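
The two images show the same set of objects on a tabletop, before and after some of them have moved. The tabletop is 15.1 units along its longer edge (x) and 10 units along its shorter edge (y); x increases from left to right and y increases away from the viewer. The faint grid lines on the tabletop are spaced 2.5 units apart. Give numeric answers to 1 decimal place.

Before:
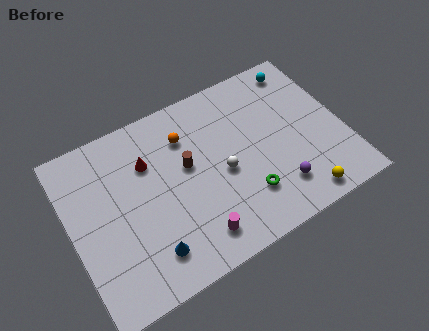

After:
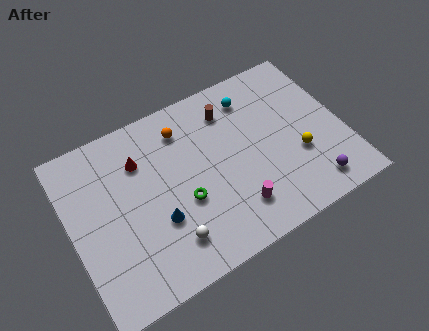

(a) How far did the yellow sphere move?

2.5

From (12.1, 1.1) to (12.4, 3.6), the yellow sphere covered √(0.3² + 2.5²) ≈ 2.5 units.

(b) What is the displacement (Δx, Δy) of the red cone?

(-0.4, 0.3)

The red cone started near (4.5, 7.0) and ended near (4.1, 7.3).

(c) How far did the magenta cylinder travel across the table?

2.4

The magenta cylinder moved from about (6.3, 1.7) to (8.6, 2.2), a distance of √(2.3² + 0.5²) ≈ 2.4.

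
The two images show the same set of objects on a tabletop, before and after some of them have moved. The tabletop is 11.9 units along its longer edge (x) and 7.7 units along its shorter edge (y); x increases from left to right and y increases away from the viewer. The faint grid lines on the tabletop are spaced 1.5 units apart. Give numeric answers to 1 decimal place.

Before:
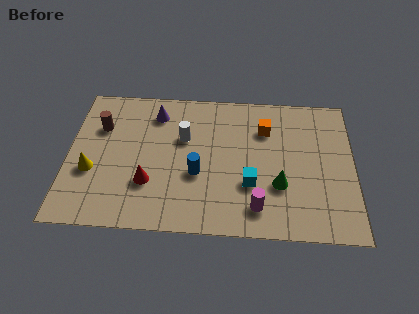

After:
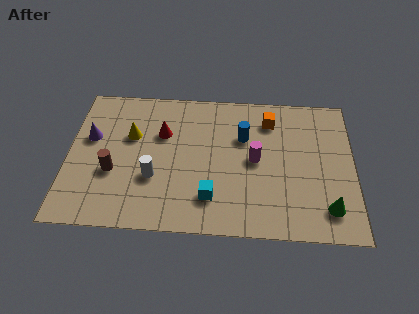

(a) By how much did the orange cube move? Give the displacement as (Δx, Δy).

(0.2, 0.5)

The orange cube was at about (8.2, 5.6) and moved to about (8.4, 6.1).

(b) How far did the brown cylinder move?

2.5

The brown cylinder moved from about (1.3, 5.3) to (1.9, 2.9), a distance of √(0.6² + 2.4²) ≈ 2.5.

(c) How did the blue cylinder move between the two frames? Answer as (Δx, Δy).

(1.9, 2.1)

From the two frames, the blue cylinder sits at roughly (5.4, 3.0) before and (7.3, 5.1) after.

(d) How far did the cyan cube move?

1.8

The cyan cube moved from about (7.6, 2.6) to (6.0, 1.8), a distance of √(1.6² + 0.8²) ≈ 1.8.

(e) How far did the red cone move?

2.7

From (3.4, 2.4) to (3.9, 5.1), the red cone covered √(0.5² + 2.7²) ≈ 2.7 units.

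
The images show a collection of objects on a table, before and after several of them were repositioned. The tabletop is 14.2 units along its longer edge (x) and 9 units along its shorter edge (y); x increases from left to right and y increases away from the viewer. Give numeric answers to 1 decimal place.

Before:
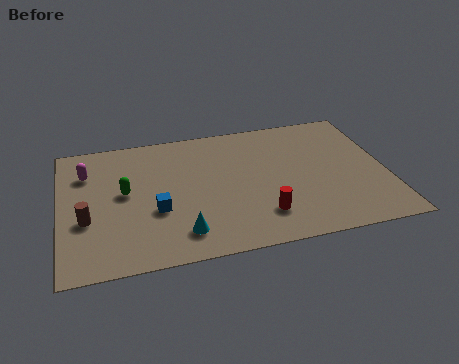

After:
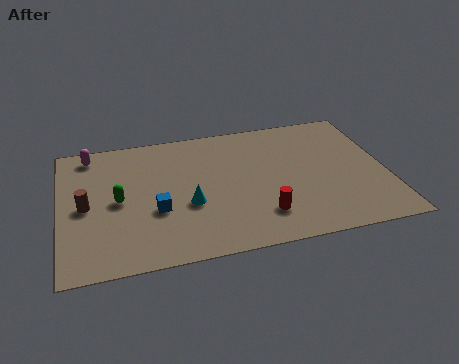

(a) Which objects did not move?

the red cylinder and the blue cube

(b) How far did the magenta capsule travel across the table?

1.3

From (1.2, 6.6) to (1.4, 7.9), the magenta capsule covered √(0.2² + 1.3²) ≈ 1.3 units.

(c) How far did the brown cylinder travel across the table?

0.9

From (1.1, 3.4) to (1.1, 4.3), the brown cylinder covered √(0.0² + 0.9²) ≈ 0.9 units.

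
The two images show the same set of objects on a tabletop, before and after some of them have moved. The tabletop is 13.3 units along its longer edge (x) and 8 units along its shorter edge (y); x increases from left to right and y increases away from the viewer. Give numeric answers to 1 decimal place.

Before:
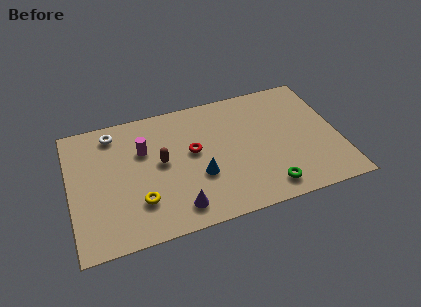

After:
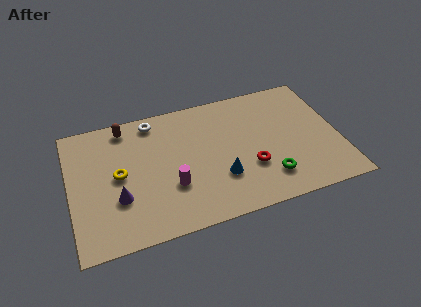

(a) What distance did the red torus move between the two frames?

3.2

The red torus moved from about (6.1, 4.5) to (8.8, 2.7), a distance of √(2.7² + 1.8²) ≈ 3.2.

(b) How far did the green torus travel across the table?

0.6

The green torus moved from about (9.5, 1.2) to (9.6, 1.8), a distance of √(0.1² + 0.6²) ≈ 0.6.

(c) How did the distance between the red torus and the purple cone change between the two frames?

+3.1

Before: roughly 3.4 units apart; after: 6.5. That's 3.1 units further apart.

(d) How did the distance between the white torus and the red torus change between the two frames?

+1.8

The distance was about 4.4 in the first image and 6.2 in the second, so they moved 1.8 units further apart.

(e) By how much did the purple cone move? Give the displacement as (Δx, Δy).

(-2.8, 1.4)

The purple cone was at about (5.1, 1.3) and moved to about (2.3, 2.7).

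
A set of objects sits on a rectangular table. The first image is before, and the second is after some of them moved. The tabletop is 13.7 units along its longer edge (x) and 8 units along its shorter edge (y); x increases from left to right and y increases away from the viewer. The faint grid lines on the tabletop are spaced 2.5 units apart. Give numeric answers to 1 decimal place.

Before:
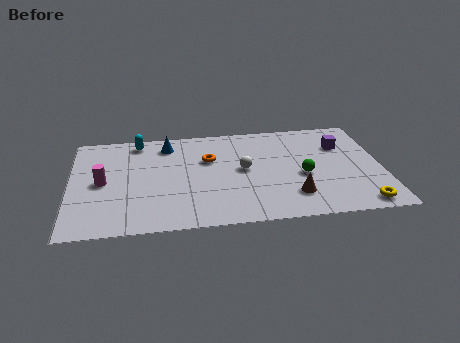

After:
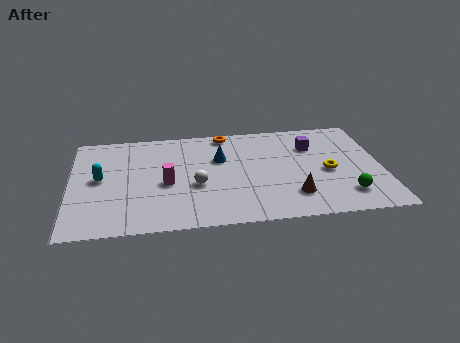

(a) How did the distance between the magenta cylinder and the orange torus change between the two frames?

-0.3

They were about 4.9 units apart before and 4.6 after — 0.3 units closer together.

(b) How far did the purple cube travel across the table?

1.3

The purple cube was near (12.0, 5.6) before and (10.7, 5.7) after, so it travelled √(1.3² + 0.1²) ≈ 1.3 units.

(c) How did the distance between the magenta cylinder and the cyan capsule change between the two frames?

-0.5

The distance was about 3.5 in the first image and 3.0 in the second, so they moved 0.5 units closer together.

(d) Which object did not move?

the brown cone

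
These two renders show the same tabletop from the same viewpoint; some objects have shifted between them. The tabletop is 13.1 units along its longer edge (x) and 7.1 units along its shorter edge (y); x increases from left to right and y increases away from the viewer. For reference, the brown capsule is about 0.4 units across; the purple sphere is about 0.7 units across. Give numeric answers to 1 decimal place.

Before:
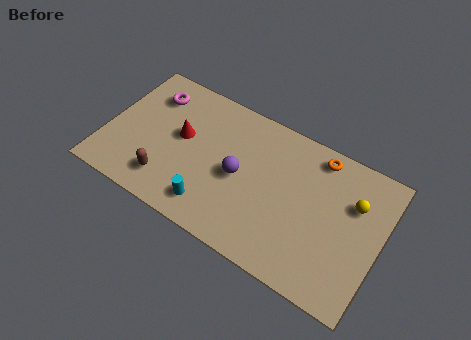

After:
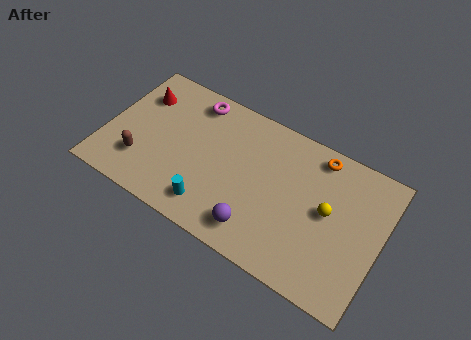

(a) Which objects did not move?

the cyan cylinder and the orange torus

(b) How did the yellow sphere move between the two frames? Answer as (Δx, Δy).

(-1.1, -1.0)

From the two frames, the yellow sphere sits at roughly (11.7, 4.8) before and (10.6, 3.8) after.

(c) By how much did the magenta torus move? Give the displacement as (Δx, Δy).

(2.0, 0.6)

From the two frames, the magenta torus sits at roughly (1.8, 5.5) before and (3.8, 6.1) after.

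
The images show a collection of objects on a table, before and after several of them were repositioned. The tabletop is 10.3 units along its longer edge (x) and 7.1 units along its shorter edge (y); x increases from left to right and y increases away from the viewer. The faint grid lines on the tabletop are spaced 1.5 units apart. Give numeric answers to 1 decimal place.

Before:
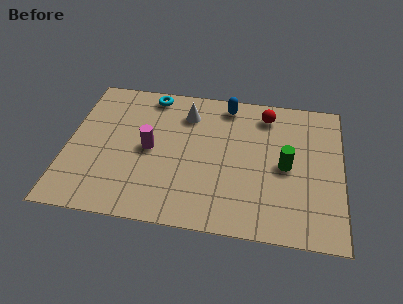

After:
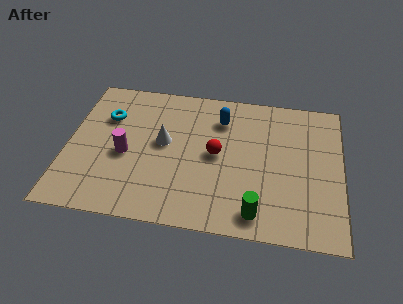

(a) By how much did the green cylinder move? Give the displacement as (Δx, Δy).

(-1.0, -2.4)

The green cylinder was at about (8.2, 3.4) and moved to about (7.2, 1.0).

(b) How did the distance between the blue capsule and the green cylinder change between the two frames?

+1.0

The distance was about 3.6 in the first image and 4.6 in the second, so they moved 1.0 units further apart.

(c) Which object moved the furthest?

the red sphere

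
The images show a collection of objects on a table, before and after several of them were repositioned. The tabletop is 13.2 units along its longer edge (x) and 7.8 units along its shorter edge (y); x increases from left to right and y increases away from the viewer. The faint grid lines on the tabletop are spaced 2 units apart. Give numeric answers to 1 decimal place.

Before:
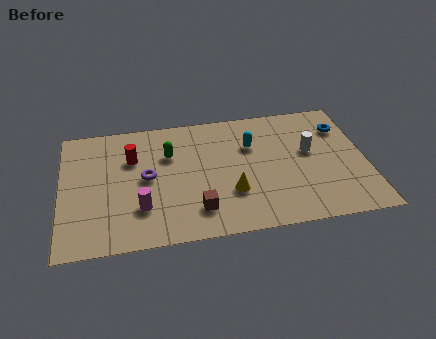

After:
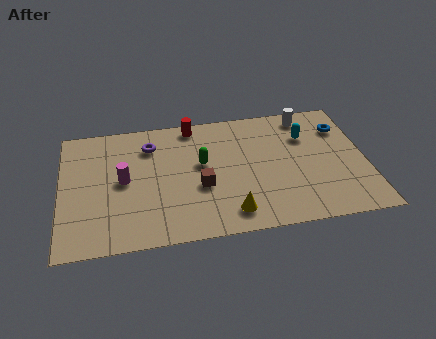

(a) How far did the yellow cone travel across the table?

1.2

From (7.3, 2.5) to (7.2, 1.3), the yellow cone covered √(0.1² + 1.2²) ≈ 1.2 units.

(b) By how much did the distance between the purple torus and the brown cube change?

+0.5

Before: roughly 3.1 units apart; after: 3.6. That's 0.5 units further apart.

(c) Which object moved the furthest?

the red cylinder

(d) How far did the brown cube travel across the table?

1.4

From (5.8, 1.7) to (6.0, 3.1), the brown cube covered √(0.2² + 1.4²) ≈ 1.4 units.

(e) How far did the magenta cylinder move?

1.9

The magenta cylinder moved from about (3.4, 2.2) to (2.7, 4.0), a distance of √(0.7² + 1.8²) ≈ 1.9.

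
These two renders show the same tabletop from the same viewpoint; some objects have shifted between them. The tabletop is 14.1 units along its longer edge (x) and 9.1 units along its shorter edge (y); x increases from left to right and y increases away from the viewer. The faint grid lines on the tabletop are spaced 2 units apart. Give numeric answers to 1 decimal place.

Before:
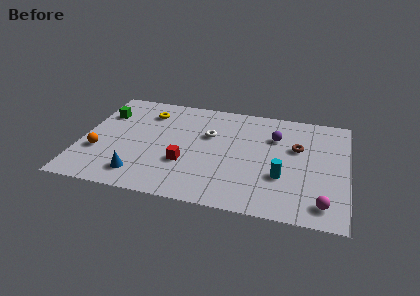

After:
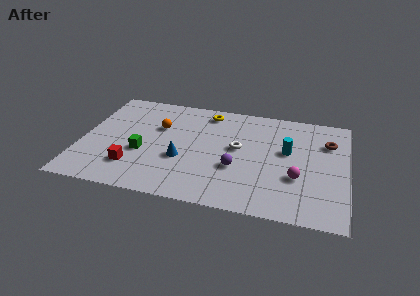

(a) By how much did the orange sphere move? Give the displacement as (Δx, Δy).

(3.0, 2.8)

The orange sphere was at about (1.0, 3.1) and moved to about (4.0, 5.9).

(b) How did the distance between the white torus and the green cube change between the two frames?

-0.5

Before: roughly 5.7 units apart; after: 5.2. That's 0.5 units closer together.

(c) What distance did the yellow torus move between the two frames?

3.3

The yellow torus moved from about (3.3, 7.1) to (6.5, 7.8), a distance of √(3.2² + 0.7²) ≈ 3.3.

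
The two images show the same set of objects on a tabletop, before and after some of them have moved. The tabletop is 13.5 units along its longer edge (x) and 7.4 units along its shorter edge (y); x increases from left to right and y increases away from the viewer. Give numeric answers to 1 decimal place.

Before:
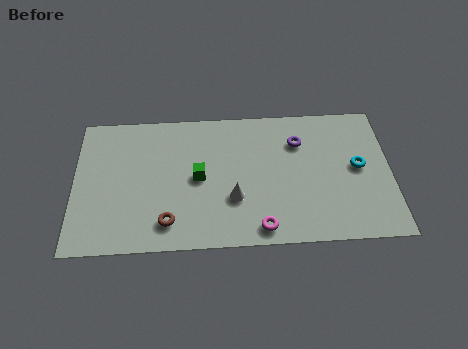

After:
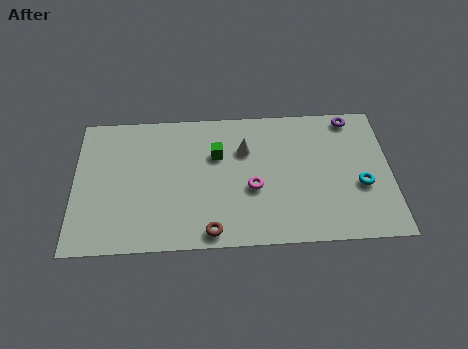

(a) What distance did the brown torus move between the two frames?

1.9

From (4.0, 1.4) to (5.8, 0.8), the brown torus covered √(1.8² + 0.6²) ≈ 1.9 units.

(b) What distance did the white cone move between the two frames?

2.6

The white cone moved from about (6.8, 2.5) to (7.3, 5.1), a distance of √(0.5² + 2.6²) ≈ 2.6.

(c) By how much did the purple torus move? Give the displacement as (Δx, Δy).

(2.3, 1.2)

From the two frames, the purple torus sits at roughly (9.6, 5.4) before and (11.9, 6.6) after.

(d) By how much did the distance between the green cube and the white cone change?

-0.7

They were about 1.9 units apart before and 1.2 after — 0.7 units closer together.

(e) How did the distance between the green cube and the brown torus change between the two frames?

+1.5

The distance was about 2.6 in the first image and 4.1 in the second, so they moved 1.5 units further apart.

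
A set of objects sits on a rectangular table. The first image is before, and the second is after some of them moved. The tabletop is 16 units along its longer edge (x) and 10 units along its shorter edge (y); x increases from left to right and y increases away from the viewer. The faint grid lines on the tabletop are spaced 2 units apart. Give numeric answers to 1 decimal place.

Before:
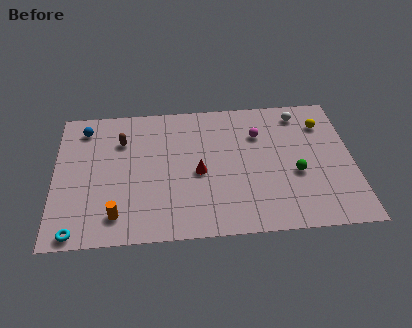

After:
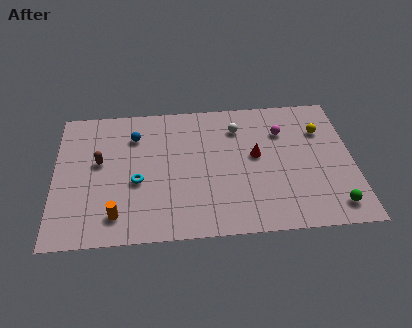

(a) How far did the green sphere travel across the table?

3.1

From (12.9, 4.0) to (14.8, 1.5), the green sphere covered √(1.9² + 2.5²) ≈ 3.1 units.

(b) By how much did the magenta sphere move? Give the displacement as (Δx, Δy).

(1.3, 0.1)

The magenta sphere was at about (11.0, 7.1) and moved to about (12.3, 7.2).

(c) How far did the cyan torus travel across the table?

4.6

The cyan torus was near (1.2, 0.8) before and (4.4, 4.1) after, so it travelled √(3.2² + 3.3²) ≈ 4.6 units.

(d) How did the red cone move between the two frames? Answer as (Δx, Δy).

(3.1, 1.0)

The red cone started near (7.7, 4.5) and ended near (10.8, 5.5).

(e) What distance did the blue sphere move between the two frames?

2.8

From (1.6, 8.3) to (4.3, 7.5), the blue sphere covered √(2.7² + 0.8²) ≈ 2.8 units.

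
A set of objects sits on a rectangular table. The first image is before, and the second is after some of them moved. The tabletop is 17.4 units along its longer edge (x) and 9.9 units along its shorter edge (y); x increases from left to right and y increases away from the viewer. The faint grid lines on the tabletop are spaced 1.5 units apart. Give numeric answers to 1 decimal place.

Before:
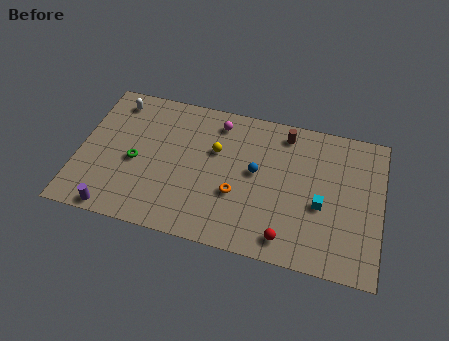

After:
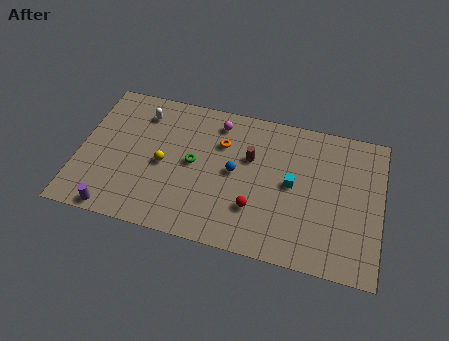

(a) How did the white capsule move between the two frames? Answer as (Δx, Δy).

(1.6, -0.5)

The white capsule was at about (1.8, 8.4) and moved to about (3.4, 7.9).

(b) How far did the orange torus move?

3.5

From (9.2, 3.6) to (8.1, 6.9), the orange torus covered √(1.1² + 3.3²) ≈ 3.5 units.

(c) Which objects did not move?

the purple cylinder and the magenta sphere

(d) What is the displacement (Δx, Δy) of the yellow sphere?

(-2.9, -1.7)

From the two frames, the yellow sphere sits at roughly (7.8, 6.3) before and (4.9, 4.6) after.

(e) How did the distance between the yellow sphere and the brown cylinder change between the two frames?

+0.7

They were about 4.5 units apart before and 5.2 after — 0.7 units further apart.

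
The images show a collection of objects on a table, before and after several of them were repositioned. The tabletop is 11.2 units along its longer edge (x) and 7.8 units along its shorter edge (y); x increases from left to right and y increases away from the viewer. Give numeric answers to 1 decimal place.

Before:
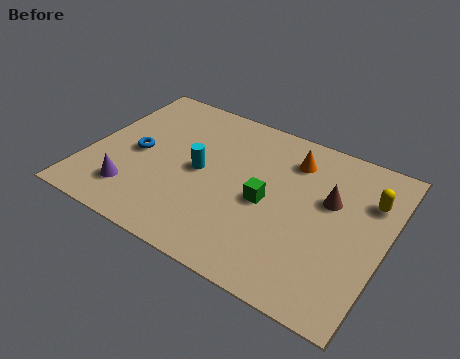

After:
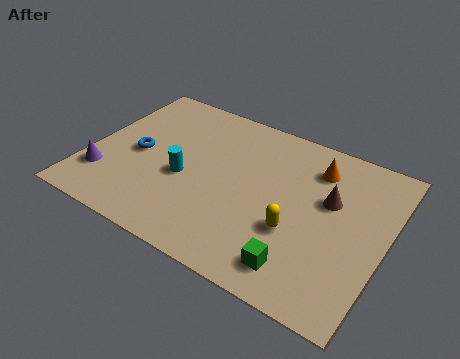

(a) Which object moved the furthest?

the yellow capsule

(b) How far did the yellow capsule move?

3.6

From (10.4, 5.5) to (8.0, 2.8), the yellow capsule covered √(2.4² + 2.7²) ≈ 3.6 units.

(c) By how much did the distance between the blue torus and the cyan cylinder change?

-0.5

The distance was about 2.4 in the first image and 1.9 in the second, so they moved 0.5 units closer together.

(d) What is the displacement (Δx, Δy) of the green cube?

(1.6, -2.3)

From the two frames, the green cube sits at roughly (6.8, 3.6) before and (8.4, 1.3) after.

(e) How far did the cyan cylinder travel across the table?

0.8

The cyan cylinder moved from about (4.2, 3.9) to (3.7, 3.3), a distance of √(0.5² + 0.6²) ≈ 0.8.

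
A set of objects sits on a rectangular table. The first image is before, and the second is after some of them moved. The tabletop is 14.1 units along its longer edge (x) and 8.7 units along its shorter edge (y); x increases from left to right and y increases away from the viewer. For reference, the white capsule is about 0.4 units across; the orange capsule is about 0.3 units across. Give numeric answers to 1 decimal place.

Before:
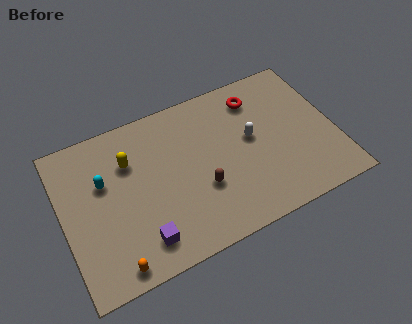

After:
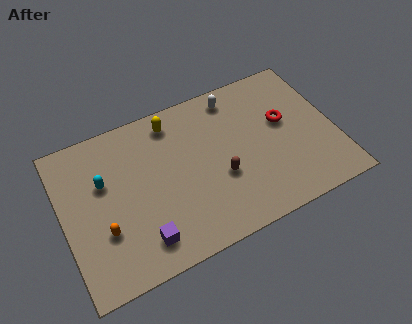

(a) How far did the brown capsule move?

1.0

The brown capsule was near (7.0, 3.1) before and (8.0, 3.3) after, so it travelled √(1.0² + 0.2²) ≈ 1.0 units.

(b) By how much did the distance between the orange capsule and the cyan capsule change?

-2.0

They were about 4.6 units apart before and 2.6 after — 2.0 units closer together.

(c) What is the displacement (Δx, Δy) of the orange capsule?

(-0.3, 2.0)

From the two frames, the orange capsule sits at roughly (2.2, 0.9) before and (1.9, 2.9) after.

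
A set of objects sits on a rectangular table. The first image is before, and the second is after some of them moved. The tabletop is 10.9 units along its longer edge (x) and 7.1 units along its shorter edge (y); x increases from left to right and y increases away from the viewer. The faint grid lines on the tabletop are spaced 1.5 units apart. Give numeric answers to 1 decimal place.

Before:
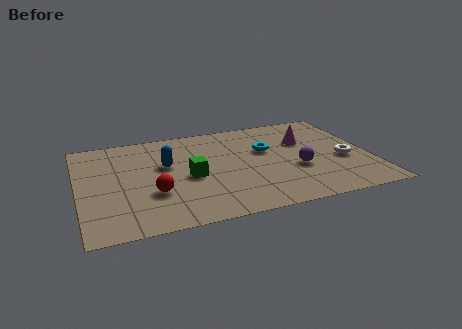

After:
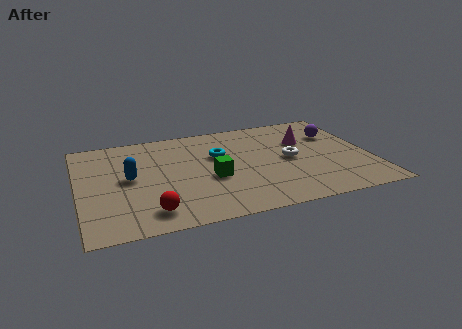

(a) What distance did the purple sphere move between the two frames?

2.8

The purple sphere was near (8.1, 2.7) before and (9.8, 4.9) after, so it travelled √(1.7² + 2.2²) ≈ 2.8 units.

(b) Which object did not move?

the magenta cone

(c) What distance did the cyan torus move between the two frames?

1.8

The cyan torus moved from about (7.1, 4.4) to (5.3, 4.5), a distance of √(1.8² + 0.1²) ≈ 1.8.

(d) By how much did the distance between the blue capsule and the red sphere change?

+0.6

The distance was about 2.0 in the first image and 2.6 in the second, so they moved 0.6 units further apart.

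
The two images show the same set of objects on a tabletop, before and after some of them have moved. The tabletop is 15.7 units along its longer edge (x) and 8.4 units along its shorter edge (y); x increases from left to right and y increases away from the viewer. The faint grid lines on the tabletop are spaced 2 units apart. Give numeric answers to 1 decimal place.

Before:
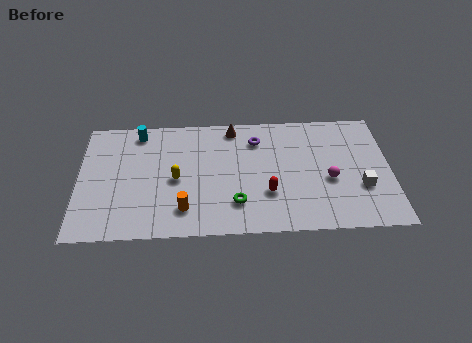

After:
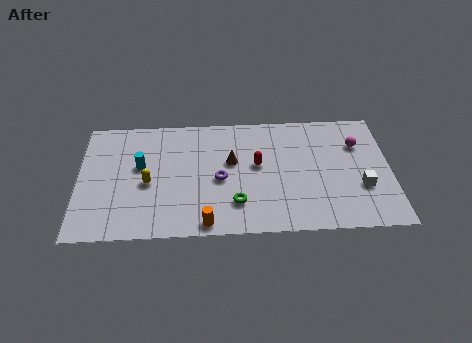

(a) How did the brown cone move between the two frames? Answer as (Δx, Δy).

(-0.1, -2.4)

The brown cone was at about (7.8, 7.4) and moved to about (7.7, 5.0).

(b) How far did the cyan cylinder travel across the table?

2.4

The cyan cylinder moved from about (3.0, 7.3) to (3.1, 4.9), a distance of √(0.1² + 2.4²) ≈ 2.4.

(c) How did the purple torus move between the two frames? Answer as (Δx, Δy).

(-1.9, -2.7)

From the two frames, the purple torus sits at roughly (9.0, 6.5) before and (7.1, 3.8) after.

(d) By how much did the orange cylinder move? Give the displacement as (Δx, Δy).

(1.1, -1.0)

The orange cylinder was at about (5.3, 1.8) and moved to about (6.4, 0.8).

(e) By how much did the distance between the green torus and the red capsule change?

+1.1

The distance was about 1.7 in the first image and 2.8 in the second, so they moved 1.1 units further apart.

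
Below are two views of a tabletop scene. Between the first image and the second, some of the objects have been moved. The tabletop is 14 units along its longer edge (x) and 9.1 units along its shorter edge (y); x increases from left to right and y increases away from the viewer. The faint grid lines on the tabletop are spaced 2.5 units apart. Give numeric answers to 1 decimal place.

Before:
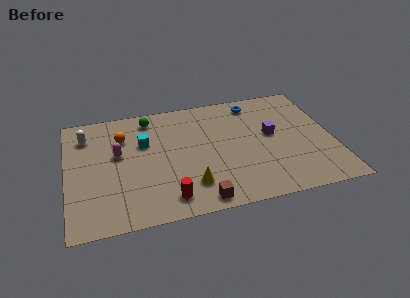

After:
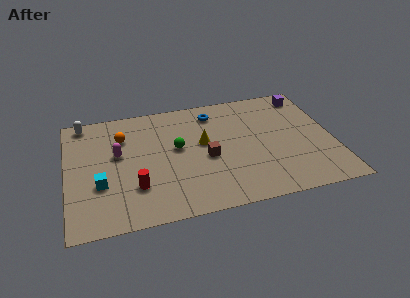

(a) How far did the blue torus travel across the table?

2.2

The blue torus was near (10.1, 7.8) before and (7.9, 7.5) after, so it travelled √(2.2² + 0.3²) ≈ 2.2 units.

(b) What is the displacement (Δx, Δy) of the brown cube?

(0.6, 3.1)

The brown cube started near (6.7, 0.9) and ended near (7.3, 4.0).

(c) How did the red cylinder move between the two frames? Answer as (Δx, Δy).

(-1.6, 1.2)

The red cylinder was at about (5.1, 1.4) and moved to about (3.5, 2.6).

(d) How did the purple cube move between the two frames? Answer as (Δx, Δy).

(2.1, 2.8)

The purple cube was at about (10.8, 5.0) and moved to about (12.9, 7.8).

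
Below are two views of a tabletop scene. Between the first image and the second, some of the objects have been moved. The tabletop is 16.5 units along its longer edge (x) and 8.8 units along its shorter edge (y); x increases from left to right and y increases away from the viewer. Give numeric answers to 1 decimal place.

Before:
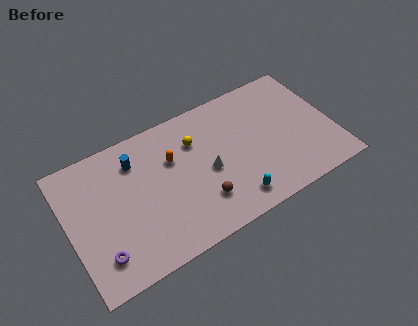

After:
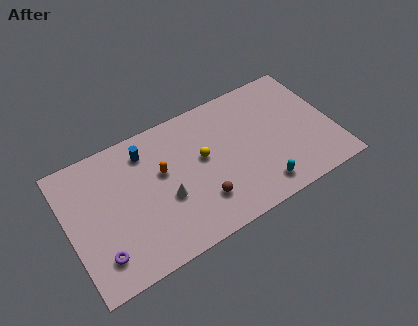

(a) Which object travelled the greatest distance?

the white cone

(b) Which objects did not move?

the brown sphere and the purple torus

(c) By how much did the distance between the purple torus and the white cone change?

-2.7

Before: roughly 7.3 units apart; after: 4.6. That's 2.7 units closer together.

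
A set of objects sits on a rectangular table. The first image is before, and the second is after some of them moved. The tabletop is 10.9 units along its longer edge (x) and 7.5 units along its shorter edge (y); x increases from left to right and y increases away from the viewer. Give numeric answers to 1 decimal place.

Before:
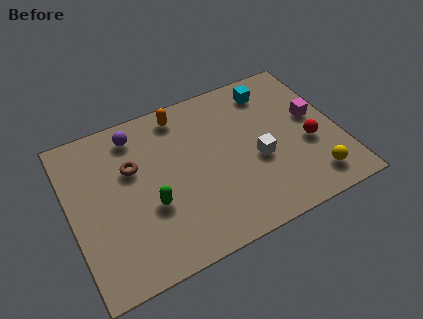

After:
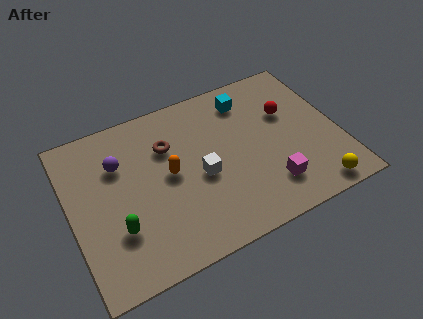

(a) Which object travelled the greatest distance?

the magenta cube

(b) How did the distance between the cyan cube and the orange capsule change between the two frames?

+0.4

They were about 3.7 units apart before and 4.1 after — 0.4 units further apart.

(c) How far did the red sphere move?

1.9

From (9.6, 3.0) to (9.0, 4.8), the red sphere covered √(0.6² + 1.8²) ≈ 1.9 units.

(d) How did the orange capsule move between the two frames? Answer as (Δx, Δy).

(-0.8, -2.6)

From the two frames, the orange capsule sits at roughly (4.8, 6.5) before and (4.0, 3.9) after.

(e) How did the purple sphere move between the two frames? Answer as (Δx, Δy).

(-0.8, -1.1)

The purple sphere started near (2.9, 6.3) and ended near (2.1, 5.2).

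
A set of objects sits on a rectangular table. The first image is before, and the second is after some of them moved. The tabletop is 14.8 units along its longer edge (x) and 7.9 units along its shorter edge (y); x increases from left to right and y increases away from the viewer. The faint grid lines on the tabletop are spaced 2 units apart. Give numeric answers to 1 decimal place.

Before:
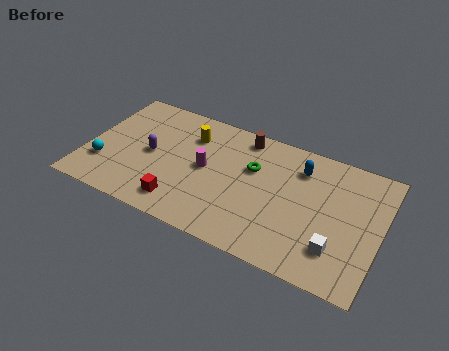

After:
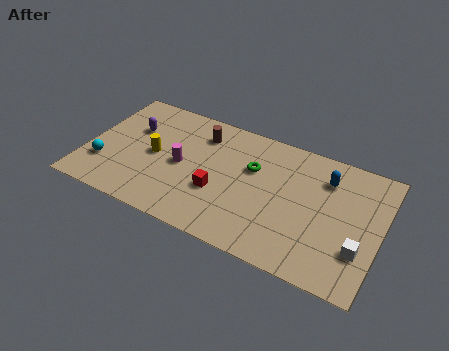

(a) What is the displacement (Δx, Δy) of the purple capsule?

(-1.1, 1.3)

The purple capsule started near (3.2, 3.9) and ended near (2.1, 5.2).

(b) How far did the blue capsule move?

1.3

The blue capsule moved from about (10.6, 6.1) to (11.9, 6.0), a distance of √(1.3² + 0.1²) ≈ 1.3.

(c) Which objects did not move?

the cyan sphere and the green torus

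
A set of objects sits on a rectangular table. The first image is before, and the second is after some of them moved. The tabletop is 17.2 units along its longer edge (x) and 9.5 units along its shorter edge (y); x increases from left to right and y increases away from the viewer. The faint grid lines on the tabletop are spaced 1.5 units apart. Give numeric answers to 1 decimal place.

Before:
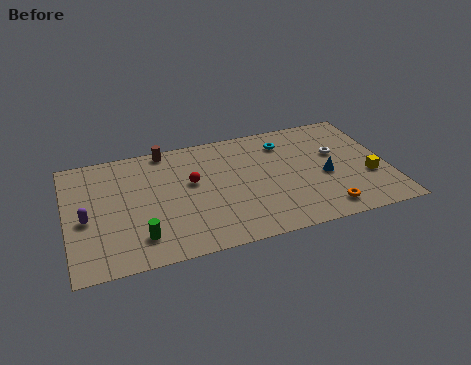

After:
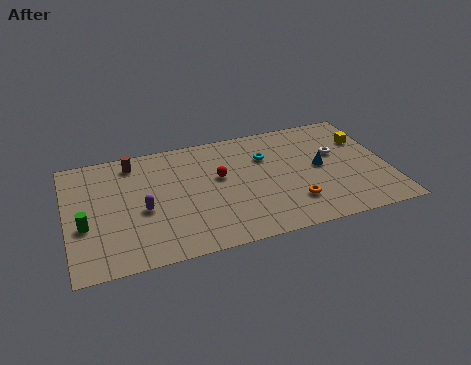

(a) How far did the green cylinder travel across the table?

3.3

The green cylinder moved from about (3.7, 2.0) to (0.9, 3.7), a distance of √(2.8² + 1.7²) ≈ 3.3.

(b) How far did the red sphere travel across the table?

1.5

The red sphere was near (6.7, 5.6) before and (8.2, 5.6) after, so it travelled √(1.5² + 0.0²) ≈ 1.5 units.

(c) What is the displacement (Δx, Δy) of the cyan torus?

(-1.1, -0.9)

From the two frames, the cyan torus sits at roughly (11.9, 7.5) before and (10.8, 6.6) after.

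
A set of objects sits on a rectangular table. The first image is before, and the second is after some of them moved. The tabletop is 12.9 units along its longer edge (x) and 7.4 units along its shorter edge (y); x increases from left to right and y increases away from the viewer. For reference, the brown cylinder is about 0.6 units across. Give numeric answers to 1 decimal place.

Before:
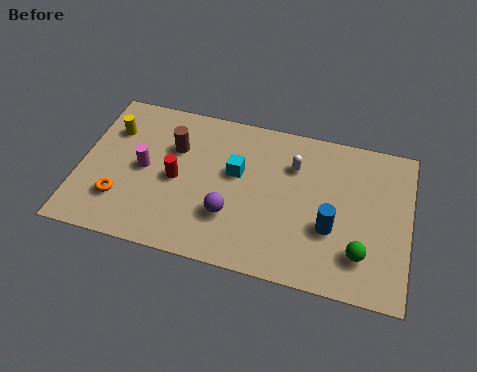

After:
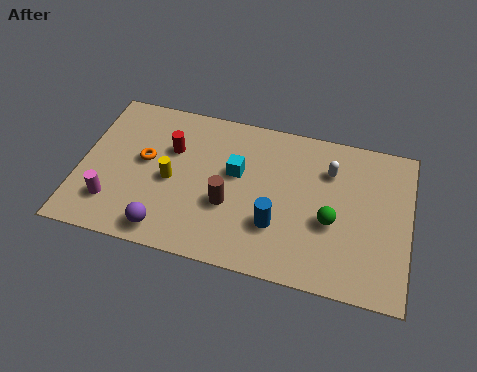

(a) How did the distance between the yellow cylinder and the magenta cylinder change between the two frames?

+0.6

Before: roughly 2.1 units apart; after: 2.7. That's 0.6 units further apart.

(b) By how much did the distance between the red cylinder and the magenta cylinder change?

+2.4

Before: roughly 1.3 units apart; after: 3.7. That's 2.4 units further apart.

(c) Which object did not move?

the cyan cube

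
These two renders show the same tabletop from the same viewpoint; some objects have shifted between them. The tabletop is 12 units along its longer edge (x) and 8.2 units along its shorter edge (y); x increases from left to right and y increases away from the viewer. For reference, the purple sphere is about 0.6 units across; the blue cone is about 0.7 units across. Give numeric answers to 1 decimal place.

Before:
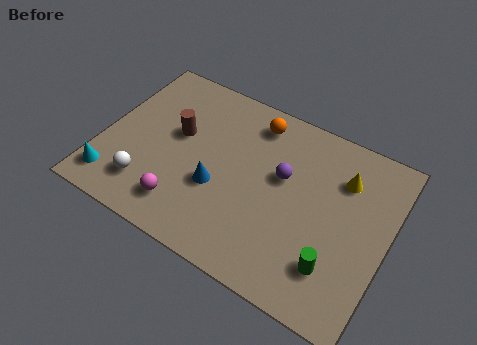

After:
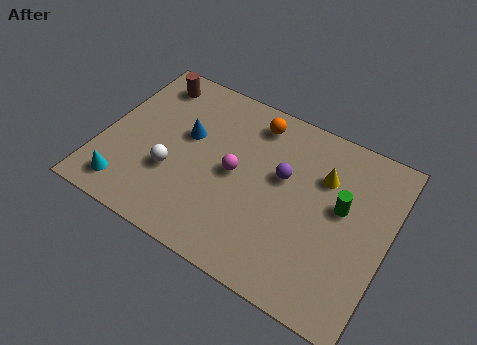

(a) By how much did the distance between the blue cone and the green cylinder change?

+1.4

They were about 5.2 units apart before and 6.6 after — 1.4 units further apart.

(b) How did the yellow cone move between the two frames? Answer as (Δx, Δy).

(-0.8, -0.3)

From the two frames, the yellow cone sits at roughly (9.9, 6.0) before and (9.1, 5.7) after.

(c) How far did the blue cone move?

2.4

The blue cone was near (5.0, 3.1) before and (3.4, 4.9) after, so it travelled √(1.6² + 1.8²) ≈ 2.4 units.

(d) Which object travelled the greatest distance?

the magenta sphere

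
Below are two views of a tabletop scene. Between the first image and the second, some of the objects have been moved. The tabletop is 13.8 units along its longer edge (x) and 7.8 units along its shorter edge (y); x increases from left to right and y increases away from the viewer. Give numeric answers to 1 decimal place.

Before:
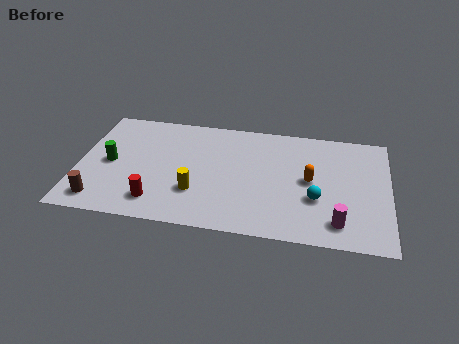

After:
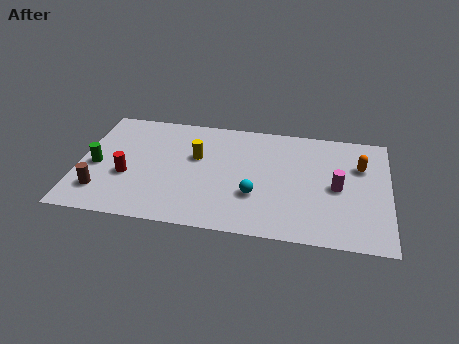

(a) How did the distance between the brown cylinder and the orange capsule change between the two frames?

+2.3

Before: roughly 9.6 units apart; after: 11.9. That's 2.3 units further apart.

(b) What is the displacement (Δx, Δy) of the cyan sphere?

(-2.7, -0.2)

The cyan sphere started near (10.6, 2.8) and ended near (7.9, 2.6).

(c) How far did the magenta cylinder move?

2.3

The magenta cylinder was near (11.6, 1.4) before and (11.5, 3.7) after, so it travelled √(0.1² + 2.3²) ≈ 2.3 units.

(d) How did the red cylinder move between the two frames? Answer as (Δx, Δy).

(-1.4, 1.5)

From the two frames, the red cylinder sits at roughly (3.6, 1.5) before and (2.2, 3.0) after.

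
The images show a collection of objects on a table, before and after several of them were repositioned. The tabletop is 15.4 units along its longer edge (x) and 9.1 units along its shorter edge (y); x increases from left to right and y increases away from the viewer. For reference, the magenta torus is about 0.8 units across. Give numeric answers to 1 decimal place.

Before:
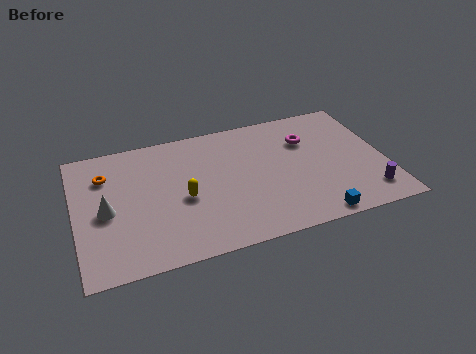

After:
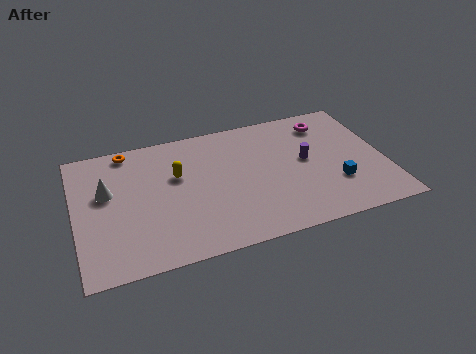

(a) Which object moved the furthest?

the purple cylinder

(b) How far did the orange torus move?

1.9

The orange torus moved from about (1.6, 6.7) to (2.8, 8.2), a distance of √(1.2² + 1.5²) ≈ 1.9.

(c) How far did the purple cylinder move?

4.3

The purple cylinder was near (14.3, 1.7) before and (11.5, 4.9) after, so it travelled √(2.8² + 3.2²) ≈ 4.3 units.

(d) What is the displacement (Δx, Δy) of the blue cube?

(1.3, 2.0)

The blue cube started near (11.5, 0.8) and ended near (12.8, 2.8).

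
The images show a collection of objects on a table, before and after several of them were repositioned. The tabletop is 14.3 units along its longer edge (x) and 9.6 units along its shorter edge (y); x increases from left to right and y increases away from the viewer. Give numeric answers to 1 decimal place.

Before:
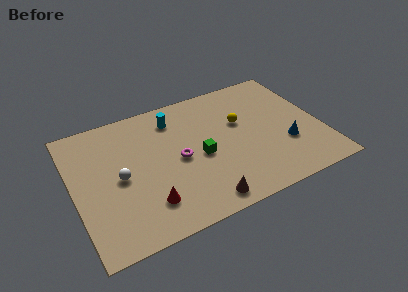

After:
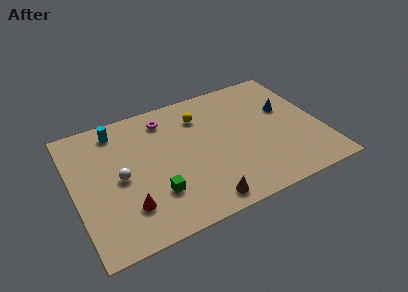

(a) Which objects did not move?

the brown cone and the white sphere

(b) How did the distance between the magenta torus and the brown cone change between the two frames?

+3.3

Before: roughly 3.6 units apart; after: 6.9. That's 3.3 units further apart.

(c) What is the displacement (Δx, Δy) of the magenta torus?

(-0.4, 3.3)

From the two frames, the magenta torus sits at roughly (6.0, 4.6) before and (5.6, 7.9) after.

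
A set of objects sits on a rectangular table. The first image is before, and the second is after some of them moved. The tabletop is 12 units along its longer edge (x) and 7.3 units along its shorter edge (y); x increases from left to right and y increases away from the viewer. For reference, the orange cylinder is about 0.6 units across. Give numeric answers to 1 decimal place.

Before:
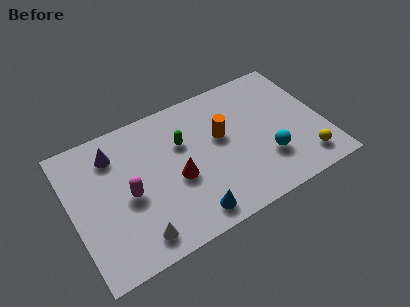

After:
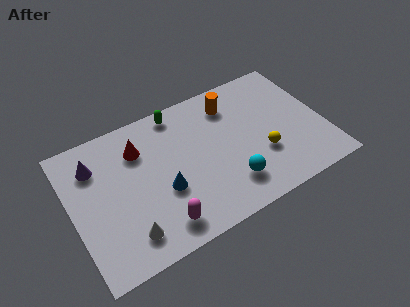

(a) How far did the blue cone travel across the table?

2.1

The blue cone was near (5.2, 1.0) before and (4.2, 2.8) after, so it travelled √(1.0² + 1.8²) ≈ 2.1 units.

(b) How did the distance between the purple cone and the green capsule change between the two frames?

+0.9

Before: roughly 3.3 units apart; after: 4.2. That's 0.9 units further apart.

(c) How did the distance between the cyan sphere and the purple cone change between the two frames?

-0.7

Before: roughly 7.7 units apart; after: 7.0. That's 0.7 units closer together.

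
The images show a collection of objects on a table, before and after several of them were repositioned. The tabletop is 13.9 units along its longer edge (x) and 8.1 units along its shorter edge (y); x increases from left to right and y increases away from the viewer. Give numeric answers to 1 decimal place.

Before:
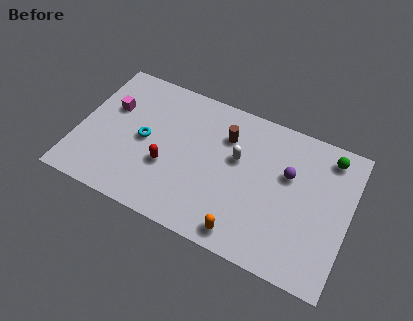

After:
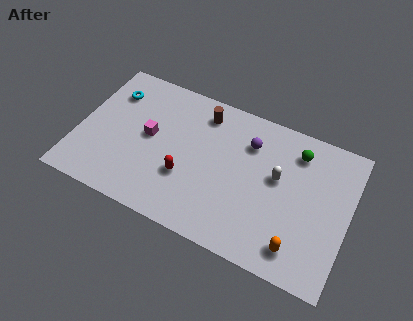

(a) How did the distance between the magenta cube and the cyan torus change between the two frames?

+0.6

The distance was about 2.2 in the first image and 2.8 in the second, so they moved 0.6 units further apart.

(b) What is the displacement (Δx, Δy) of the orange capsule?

(2.7, 0.4)

From the two frames, the orange capsule sits at roughly (8.9, 1.0) before and (11.6, 1.4) after.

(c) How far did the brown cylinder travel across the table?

1.5

The brown cylinder moved from about (7.4, 5.9) to (6.1, 6.7), a distance of √(1.3² + 0.8²) ≈ 1.5.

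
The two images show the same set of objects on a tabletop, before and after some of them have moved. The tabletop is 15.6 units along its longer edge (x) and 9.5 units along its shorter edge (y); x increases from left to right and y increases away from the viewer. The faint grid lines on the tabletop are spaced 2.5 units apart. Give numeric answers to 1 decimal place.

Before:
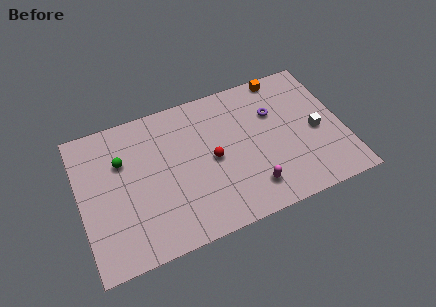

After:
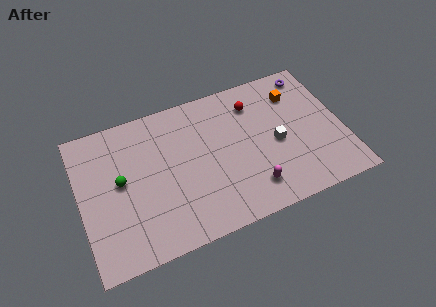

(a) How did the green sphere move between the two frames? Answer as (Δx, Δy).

(-0.2, -1.3)

The green sphere was at about (2.6, 6.4) and moved to about (2.4, 5.1).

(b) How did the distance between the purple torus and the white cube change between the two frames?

+1.7

Before: roughly 3.1 units apart; after: 4.8. That's 1.7 units further apart.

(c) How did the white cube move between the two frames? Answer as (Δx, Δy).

(-2.4, 0.0)

From the two frames, the white cube sits at roughly (14.0, 4.3) before and (11.6, 4.3) after.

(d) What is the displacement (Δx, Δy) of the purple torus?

(2.5, 1.9)

From the two frames, the purple torus sits at roughly (11.7, 6.4) before and (14.2, 8.3) after.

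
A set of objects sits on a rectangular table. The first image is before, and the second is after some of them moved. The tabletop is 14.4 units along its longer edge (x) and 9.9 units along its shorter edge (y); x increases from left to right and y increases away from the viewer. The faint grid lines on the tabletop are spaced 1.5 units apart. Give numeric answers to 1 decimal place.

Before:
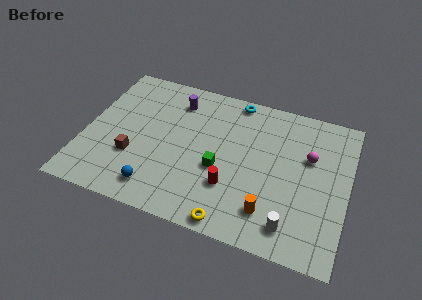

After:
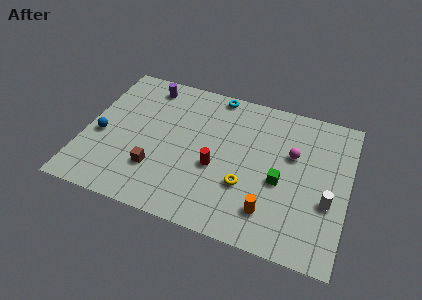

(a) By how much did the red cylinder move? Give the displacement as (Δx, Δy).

(-0.9, 1.0)

The red cylinder started near (8.2, 3.0) and ended near (7.3, 4.0).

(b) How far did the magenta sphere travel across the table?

0.9

The magenta sphere moved from about (12.2, 6.3) to (11.3, 6.2), a distance of √(0.9² + 0.1²) ≈ 0.9.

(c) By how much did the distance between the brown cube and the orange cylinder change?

-1.4

They were about 7.7 units apart before and 6.3 after — 1.4 units closer together.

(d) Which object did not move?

the orange cylinder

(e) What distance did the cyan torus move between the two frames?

1.1

The cyan torus moved from about (7.9, 9.0) to (6.8, 9.1), a distance of √(1.1² + 0.1²) ≈ 1.1.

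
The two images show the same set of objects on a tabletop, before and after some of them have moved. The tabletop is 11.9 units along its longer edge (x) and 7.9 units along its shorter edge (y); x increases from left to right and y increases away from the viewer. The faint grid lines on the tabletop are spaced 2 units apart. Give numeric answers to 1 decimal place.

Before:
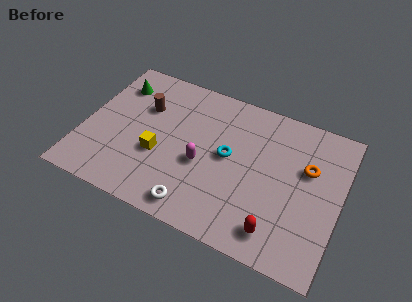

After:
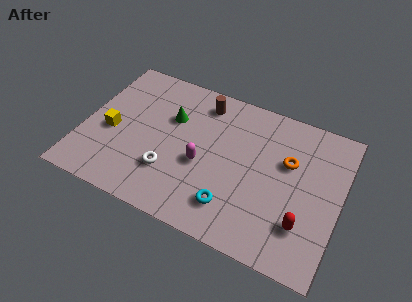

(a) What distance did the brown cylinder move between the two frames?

2.9

The brown cylinder moved from about (2.6, 5.3) to (5.2, 6.6), a distance of √(2.6² + 1.3²) ≈ 2.9.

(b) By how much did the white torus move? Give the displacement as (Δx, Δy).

(-1.4, 1.3)

The white torus started near (5.6, 1.0) and ended near (4.2, 2.3).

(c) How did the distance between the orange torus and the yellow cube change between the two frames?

+1.3

The distance was about 7.0 in the first image and 8.3 in the second, so they moved 1.3 units further apart.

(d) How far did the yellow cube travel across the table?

2.3

The yellow cube was near (3.6, 3.0) before and (1.3, 3.4) after, so it travelled √(2.3² + 0.4²) ≈ 2.3 units.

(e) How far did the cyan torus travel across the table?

2.5

The cyan torus moved from about (6.7, 4.2) to (7.2, 1.7), a distance of √(0.5² + 2.5²) ≈ 2.5.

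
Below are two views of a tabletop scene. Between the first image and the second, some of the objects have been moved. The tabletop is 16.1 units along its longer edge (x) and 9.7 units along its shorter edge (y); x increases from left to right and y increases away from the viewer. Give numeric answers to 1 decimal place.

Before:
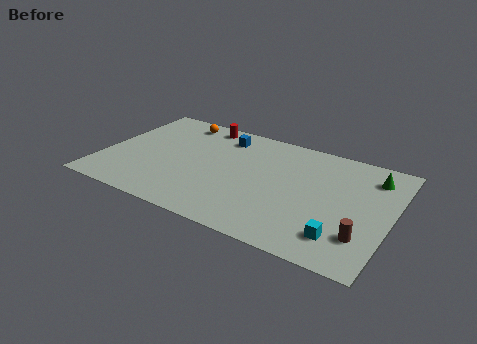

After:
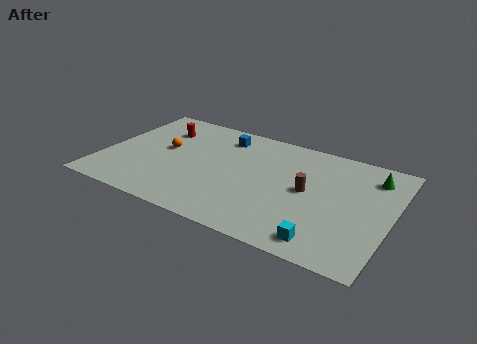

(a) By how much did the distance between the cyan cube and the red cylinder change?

+0.8

They were about 10.9 units apart before and 11.7 after — 0.8 units further apart.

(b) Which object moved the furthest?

the brown cylinder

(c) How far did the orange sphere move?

3.0

The orange sphere moved from about (3.6, 8.4) to (3.3, 5.4), a distance of √(0.3² + 3.0²) ≈ 3.0.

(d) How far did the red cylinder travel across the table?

2.6

The red cylinder was near (5.0, 8.6) before and (2.8, 7.2) after, so it travelled √(2.2² + 1.4²) ≈ 2.6 units.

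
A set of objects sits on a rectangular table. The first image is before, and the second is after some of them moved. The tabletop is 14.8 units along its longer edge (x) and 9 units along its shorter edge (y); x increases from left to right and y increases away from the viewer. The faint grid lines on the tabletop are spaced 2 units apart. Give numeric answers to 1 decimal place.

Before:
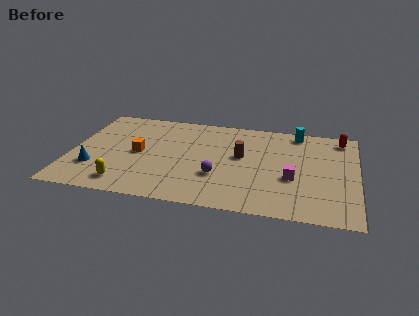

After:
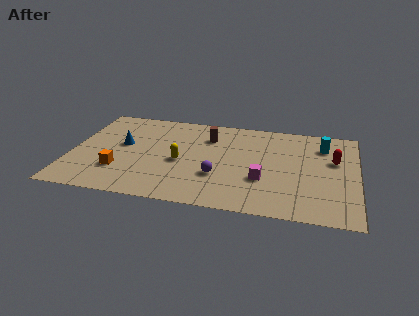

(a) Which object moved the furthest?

the yellow capsule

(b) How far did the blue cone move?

2.8

The blue cone moved from about (1.3, 2.6) to (2.6, 5.1), a distance of √(1.3² + 2.5²) ≈ 2.8.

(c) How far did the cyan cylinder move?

1.8

The cyan cylinder moved from about (11.6, 8.0) to (13.0, 6.9), a distance of √(1.4² + 1.1²) ≈ 1.8.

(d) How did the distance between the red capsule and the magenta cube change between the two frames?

-0.5

The distance was about 4.9 in the first image and 4.4 in the second, so they moved 0.5 units closer together.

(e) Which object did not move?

the purple sphere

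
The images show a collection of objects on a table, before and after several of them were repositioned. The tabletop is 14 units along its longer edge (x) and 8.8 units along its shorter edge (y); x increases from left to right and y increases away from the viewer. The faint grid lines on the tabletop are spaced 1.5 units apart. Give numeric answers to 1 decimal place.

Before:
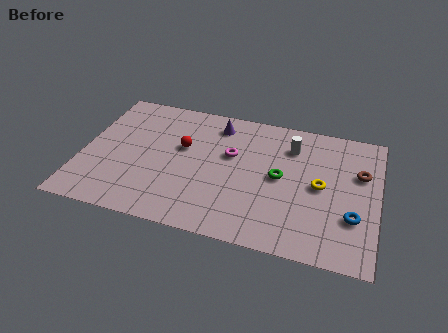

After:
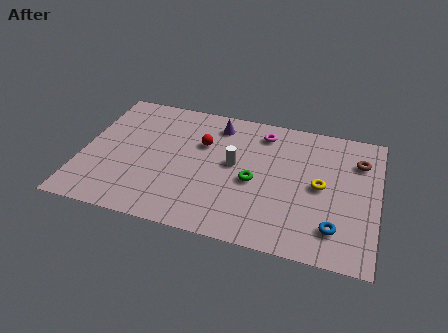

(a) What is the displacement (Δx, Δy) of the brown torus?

(-0.1, 0.8)

The brown torus started near (13.1, 5.7) and ended near (13.0, 6.5).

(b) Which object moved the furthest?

the white cylinder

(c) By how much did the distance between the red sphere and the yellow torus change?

-0.8

They were about 6.7 units apart before and 5.9 after — 0.8 units closer together.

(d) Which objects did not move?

the yellow torus and the purple cone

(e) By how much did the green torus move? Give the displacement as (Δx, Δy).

(-1.2, -0.6)

From the two frames, the green torus sits at roughly (9.4, 4.5) before and (8.2, 3.9) after.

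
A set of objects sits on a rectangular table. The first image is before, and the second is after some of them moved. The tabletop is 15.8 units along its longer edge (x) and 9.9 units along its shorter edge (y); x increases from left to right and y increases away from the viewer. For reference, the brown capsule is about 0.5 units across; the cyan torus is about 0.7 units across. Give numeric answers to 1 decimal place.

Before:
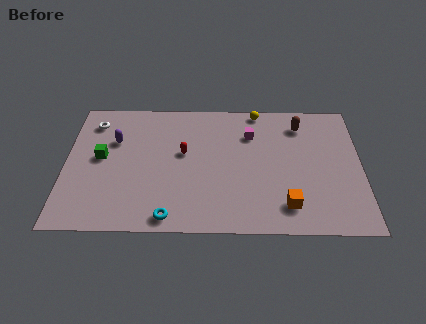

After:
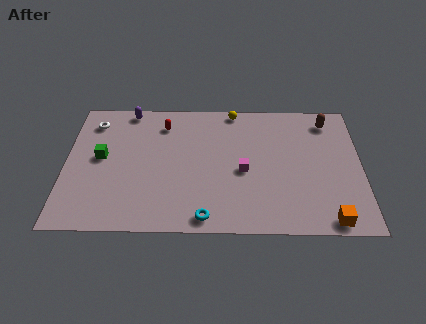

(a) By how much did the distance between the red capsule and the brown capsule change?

+2.2

Before: roughly 6.7 units apart; after: 8.9. That's 2.2 units further apart.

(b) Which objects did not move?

the green cube and the white torus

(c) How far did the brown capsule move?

1.5

The brown capsule was near (12.6, 8.0) before and (14.1, 8.3) after, so it travelled √(1.5² + 0.3²) ≈ 1.5 units.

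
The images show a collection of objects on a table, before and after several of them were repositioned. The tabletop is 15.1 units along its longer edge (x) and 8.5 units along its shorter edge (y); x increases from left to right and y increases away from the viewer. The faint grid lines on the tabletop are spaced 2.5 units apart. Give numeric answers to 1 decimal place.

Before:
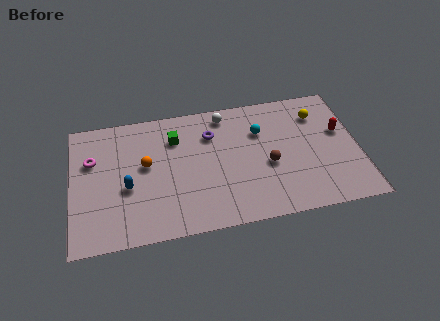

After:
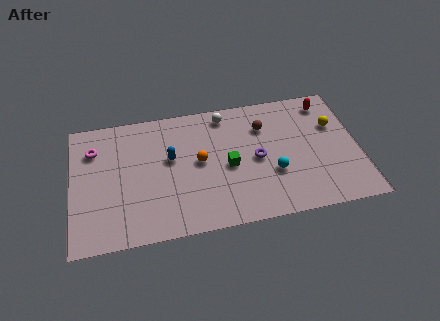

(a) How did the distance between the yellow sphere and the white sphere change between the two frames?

+1.0

They were about 5.0 units apart before and 6.0 after — 1.0 units further apart.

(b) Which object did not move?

the white sphere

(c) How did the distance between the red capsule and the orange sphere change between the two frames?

-2.9

The distance was about 10.3 in the first image and 7.4 in the second, so they moved 2.9 units closer together.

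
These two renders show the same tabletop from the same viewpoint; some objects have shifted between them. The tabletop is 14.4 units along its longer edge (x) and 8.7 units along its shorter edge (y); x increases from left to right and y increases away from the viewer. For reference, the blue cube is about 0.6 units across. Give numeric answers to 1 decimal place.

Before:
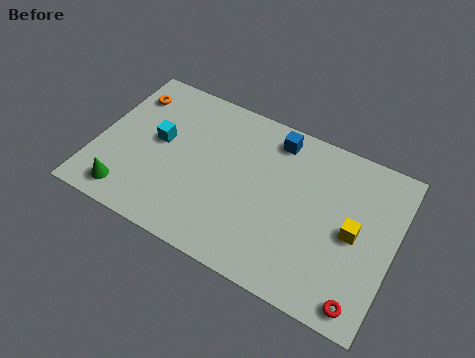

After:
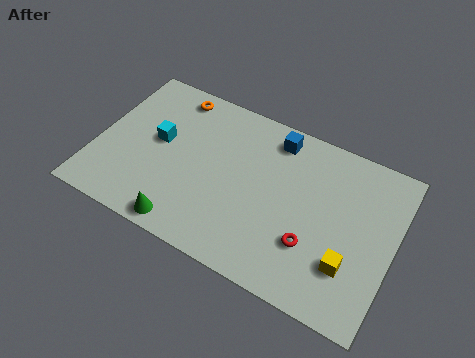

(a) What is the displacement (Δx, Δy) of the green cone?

(2.9, -0.4)

From the two frames, the green cone sits at roughly (1.9, 1.3) before and (4.8, 0.9) after.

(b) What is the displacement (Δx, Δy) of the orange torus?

(2.1, 0.8)

The orange torus was at about (1.1, 6.8) and moved to about (3.2, 7.6).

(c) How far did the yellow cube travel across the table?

1.7

From (12.5, 4.2) to (12.5, 2.5), the yellow cube covered √(0.0² + 1.7²) ≈ 1.7 units.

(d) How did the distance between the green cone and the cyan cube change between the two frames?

+0.7

They were about 3.6 units apart before and 4.3 after — 0.7 units further apart.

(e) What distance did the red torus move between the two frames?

3.1

From (13.3, 1.0) to (10.7, 2.7), the red torus covered √(2.6² + 1.7²) ≈ 3.1 units.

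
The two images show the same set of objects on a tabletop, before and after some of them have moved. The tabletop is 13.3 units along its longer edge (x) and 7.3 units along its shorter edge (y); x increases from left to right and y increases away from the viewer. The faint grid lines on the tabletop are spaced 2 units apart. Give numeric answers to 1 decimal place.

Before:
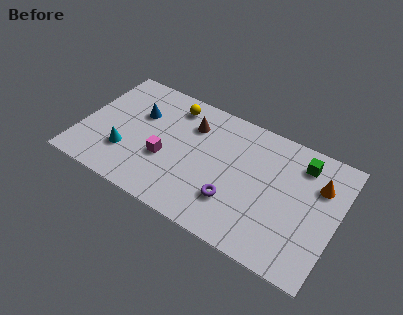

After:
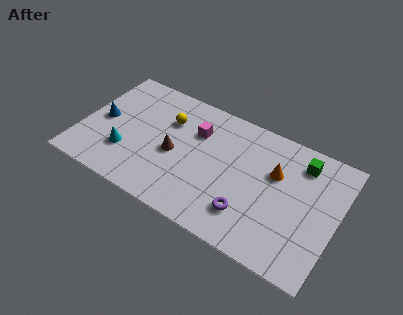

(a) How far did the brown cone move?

2.2

The brown cone moved from about (5.5, 5.4) to (4.9, 3.3), a distance of √(0.6² + 2.1²) ≈ 2.2.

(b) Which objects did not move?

the cyan cone and the green cube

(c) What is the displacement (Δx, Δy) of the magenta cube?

(1.3, 2.3)

The magenta cube started near (4.5, 2.8) and ended near (5.8, 5.1).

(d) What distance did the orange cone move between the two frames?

2.2

The orange cone moved from about (12.2, 5.1) to (10.0, 4.7), a distance of √(2.2² + 0.4²) ≈ 2.2.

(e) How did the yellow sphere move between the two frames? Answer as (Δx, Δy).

(-0.1, -1.0)

The yellow sphere started near (4.4, 6.1) and ended near (4.3, 5.1).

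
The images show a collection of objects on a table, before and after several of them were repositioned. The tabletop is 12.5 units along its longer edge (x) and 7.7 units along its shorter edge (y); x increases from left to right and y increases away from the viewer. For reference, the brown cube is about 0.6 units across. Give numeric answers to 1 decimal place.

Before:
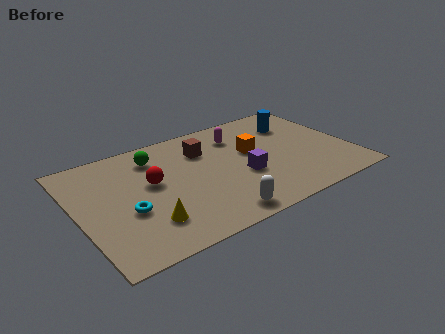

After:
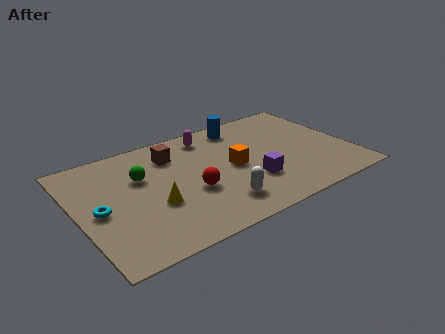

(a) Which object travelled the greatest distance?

the blue cylinder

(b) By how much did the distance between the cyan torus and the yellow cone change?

+1.2

Before: roughly 1.3 units apart; after: 2.5. That's 1.2 units further apart.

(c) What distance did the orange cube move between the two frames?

1.2

The orange cube moved from about (8.1, 4.5) to (7.1, 3.8), a distance of √(1.0² + 0.7²) ≈ 1.2.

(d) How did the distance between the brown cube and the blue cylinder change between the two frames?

-0.9

Before: roughly 4.4 units apart; after: 3.5. That's 0.9 units closer together.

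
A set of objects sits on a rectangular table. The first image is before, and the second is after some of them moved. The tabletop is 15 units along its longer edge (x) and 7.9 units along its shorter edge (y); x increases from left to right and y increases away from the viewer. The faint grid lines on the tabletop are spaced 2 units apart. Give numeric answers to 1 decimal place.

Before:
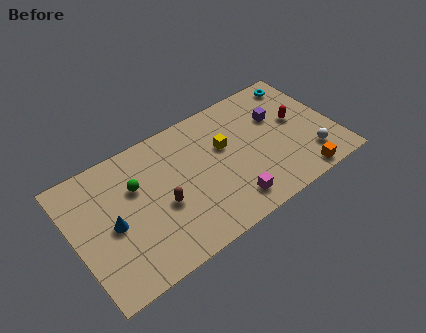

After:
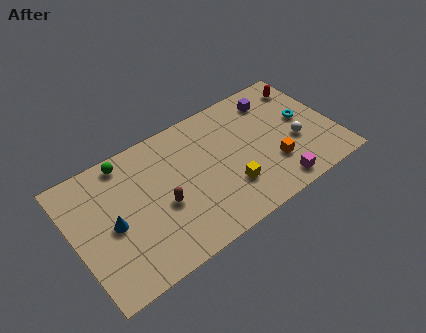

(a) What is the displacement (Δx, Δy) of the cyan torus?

(-0.3, -2.5)

The cyan torus was at about (13.7, 6.8) and moved to about (13.4, 4.3).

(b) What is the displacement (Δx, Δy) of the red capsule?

(0.9, 2.0)

The red capsule was at about (13.0, 4.4) and moved to about (13.9, 6.4).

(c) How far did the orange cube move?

2.1

From (12.5, 0.8) to (11.2, 2.4), the orange cube covered √(1.3² + 1.6²) ≈ 2.1 units.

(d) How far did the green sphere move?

1.8

The green sphere moved from about (3.7, 5.2) to (3.4, 7.0), a distance of √(0.3² + 1.8²) ≈ 1.8.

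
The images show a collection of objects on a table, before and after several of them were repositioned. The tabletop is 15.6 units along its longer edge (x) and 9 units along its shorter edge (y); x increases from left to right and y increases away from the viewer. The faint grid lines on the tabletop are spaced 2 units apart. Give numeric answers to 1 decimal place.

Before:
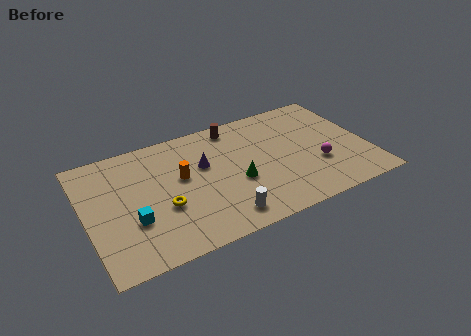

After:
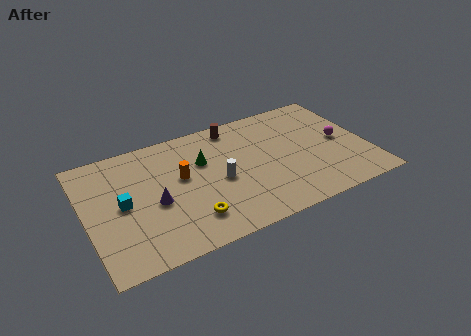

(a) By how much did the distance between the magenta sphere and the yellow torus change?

+0.5

Before: roughly 8.6 units apart; after: 9.1. That's 0.5 units further apart.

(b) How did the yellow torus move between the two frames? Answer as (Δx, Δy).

(1.3, -1.4)

The yellow torus started near (4.1, 3.4) and ended near (5.4, 2.0).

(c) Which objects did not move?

the brown cylinder and the orange cylinder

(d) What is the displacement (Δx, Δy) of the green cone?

(-1.6, 2.3)

The green cone started near (8.2, 3.6) and ended near (6.6, 5.9).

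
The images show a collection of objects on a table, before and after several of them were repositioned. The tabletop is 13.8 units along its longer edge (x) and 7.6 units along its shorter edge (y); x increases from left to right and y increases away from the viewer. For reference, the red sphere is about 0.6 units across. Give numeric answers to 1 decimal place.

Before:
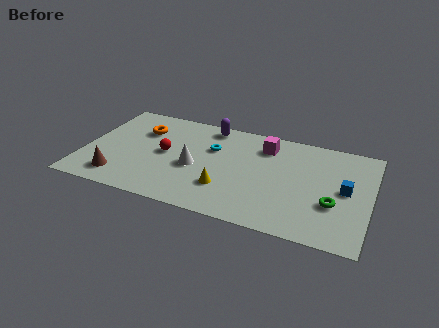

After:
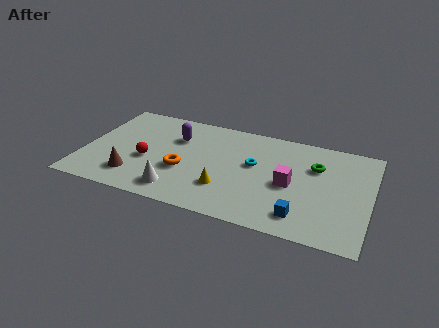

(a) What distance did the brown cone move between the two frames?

0.8

The brown cone moved from about (1.9, 1.4) to (2.6, 1.7), a distance of √(0.7² + 0.3²) ≈ 0.8.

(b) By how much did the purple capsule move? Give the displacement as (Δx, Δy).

(-1.5, -1.4)

The purple capsule started near (5.8, 6.7) and ended near (4.3, 5.3).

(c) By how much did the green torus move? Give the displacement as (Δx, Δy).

(-1.0, 2.5)

From the two frames, the green torus sits at roughly (12.1, 2.7) before and (11.1, 5.2) after.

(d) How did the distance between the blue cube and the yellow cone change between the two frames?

-2.1

They were about 5.9 units apart before and 3.8 after — 2.1 units closer together.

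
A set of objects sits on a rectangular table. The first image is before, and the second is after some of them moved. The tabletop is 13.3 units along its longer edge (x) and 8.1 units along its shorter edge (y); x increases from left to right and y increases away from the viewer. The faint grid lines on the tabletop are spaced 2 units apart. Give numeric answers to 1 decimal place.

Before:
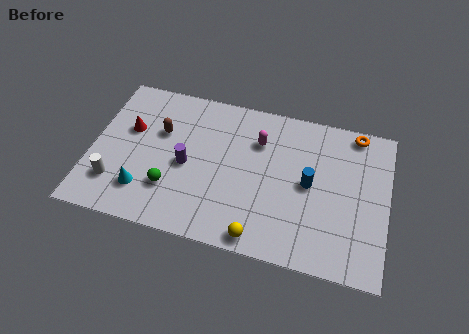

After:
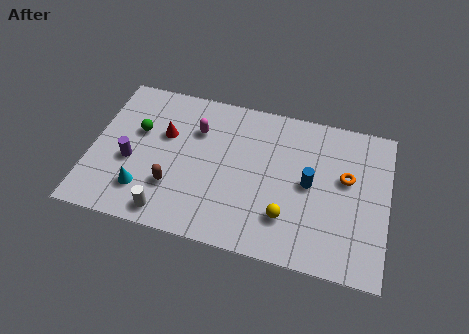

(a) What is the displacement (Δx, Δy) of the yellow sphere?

(1.1, 1.3)

The yellow sphere was at about (7.8, 0.8) and moved to about (8.9, 2.1).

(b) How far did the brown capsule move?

2.9

From (3.0, 5.2) to (3.8, 2.4), the brown capsule covered √(0.8² + 2.8²) ≈ 2.9 units.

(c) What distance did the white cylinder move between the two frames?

2.7

From (1.2, 2.0) to (3.7, 1.0), the white cylinder covered √(2.5² + 1.0²) ≈ 2.7 units.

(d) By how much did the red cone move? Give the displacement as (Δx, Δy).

(1.6, 0.1)

From the two frames, the red cone sits at roughly (1.6, 5.0) before and (3.2, 5.1) after.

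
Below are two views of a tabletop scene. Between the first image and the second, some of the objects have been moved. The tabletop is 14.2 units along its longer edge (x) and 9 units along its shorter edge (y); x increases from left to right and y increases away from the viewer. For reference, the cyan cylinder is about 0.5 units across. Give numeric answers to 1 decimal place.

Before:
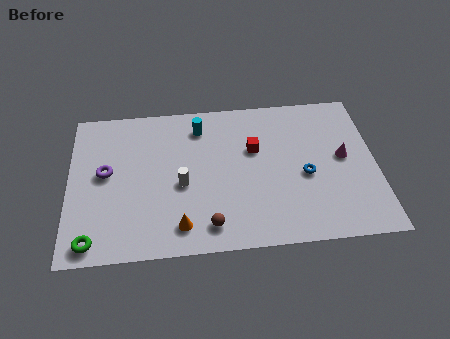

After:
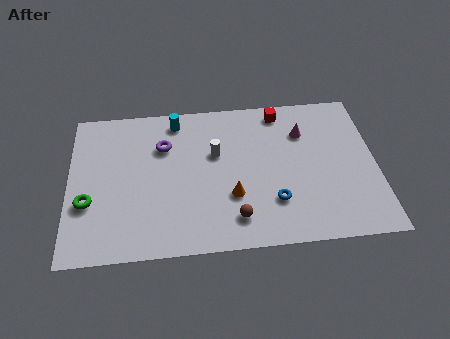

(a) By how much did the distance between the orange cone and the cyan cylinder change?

-0.5

The distance was about 5.9 in the first image and 5.4 in the second, so they moved 0.5 units closer together.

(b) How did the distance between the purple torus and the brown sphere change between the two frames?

-0.3

They were about 5.9 units apart before and 5.6 after — 0.3 units closer together.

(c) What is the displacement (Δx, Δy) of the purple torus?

(2.7, 1.4)

From the two frames, the purple torus sits at roughly (1.7, 4.9) before and (4.4, 6.3) after.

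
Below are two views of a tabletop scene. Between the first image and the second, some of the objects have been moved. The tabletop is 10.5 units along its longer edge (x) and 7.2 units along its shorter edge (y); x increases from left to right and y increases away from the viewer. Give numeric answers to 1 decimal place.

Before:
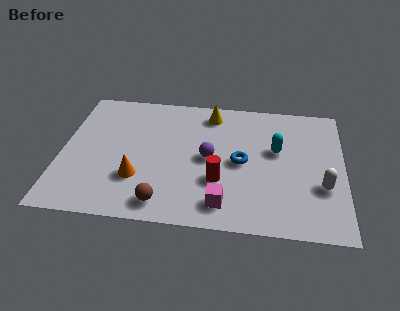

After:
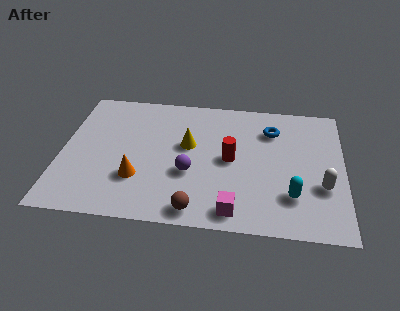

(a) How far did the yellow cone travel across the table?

2.1

From (5.5, 6.1) to (4.7, 4.2), the yellow cone covered √(0.8² + 1.9²) ≈ 2.1 units.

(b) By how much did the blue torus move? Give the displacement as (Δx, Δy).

(1.1, 1.9)

The blue torus started near (6.7, 3.5) and ended near (7.8, 5.4).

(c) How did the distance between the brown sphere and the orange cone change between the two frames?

+1.0

They were about 1.6 units apart before and 2.6 after — 1.0 units further apart.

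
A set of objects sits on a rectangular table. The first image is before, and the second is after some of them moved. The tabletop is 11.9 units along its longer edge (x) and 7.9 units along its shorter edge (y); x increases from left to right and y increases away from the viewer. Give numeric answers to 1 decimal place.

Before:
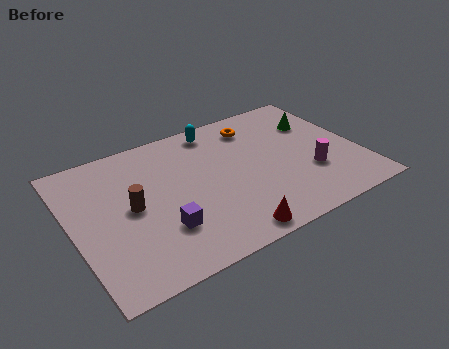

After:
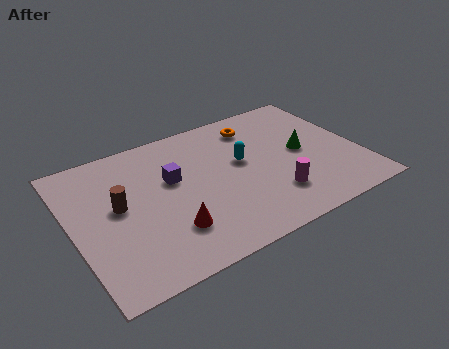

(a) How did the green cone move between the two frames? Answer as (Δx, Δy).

(-0.9, -1.5)

From the two frames, the green cone sits at roughly (10.5, 5.5) before and (9.6, 4.0) after.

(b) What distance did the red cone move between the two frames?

2.6

The red cone was near (5.9, 0.8) before and (3.7, 2.1) after, so it travelled √(2.2² + 1.3²) ≈ 2.6 units.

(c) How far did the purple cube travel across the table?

2.6

The purple cube was near (3.4, 2.3) before and (4.2, 4.8) after, so it travelled √(0.8² + 2.5²) ≈ 2.6 units.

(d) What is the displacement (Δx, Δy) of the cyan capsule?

(0.7, -2.4)

The cyan capsule was at about (6.4, 6.9) and moved to about (7.1, 4.5).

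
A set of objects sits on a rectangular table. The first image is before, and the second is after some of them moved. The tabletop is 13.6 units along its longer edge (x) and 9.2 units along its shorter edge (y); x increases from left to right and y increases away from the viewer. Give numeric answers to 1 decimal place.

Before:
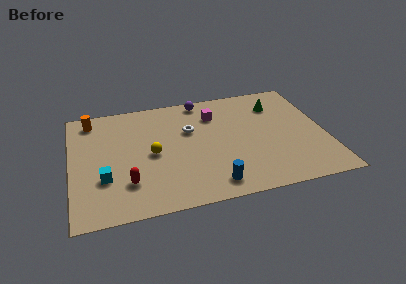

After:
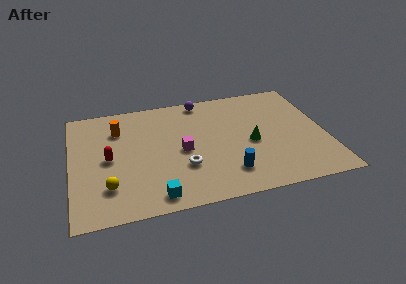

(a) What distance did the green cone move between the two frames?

3.3

From (11.2, 7.0) to (9.6, 4.1), the green cone covered √(1.6² + 2.9²) ≈ 3.3 units.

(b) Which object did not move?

the purple sphere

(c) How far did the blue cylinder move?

1.1

The blue cylinder was near (7.3, 1.3) before and (8.2, 2.0) after, so it travelled √(0.9² + 0.7²) ≈ 1.1 units.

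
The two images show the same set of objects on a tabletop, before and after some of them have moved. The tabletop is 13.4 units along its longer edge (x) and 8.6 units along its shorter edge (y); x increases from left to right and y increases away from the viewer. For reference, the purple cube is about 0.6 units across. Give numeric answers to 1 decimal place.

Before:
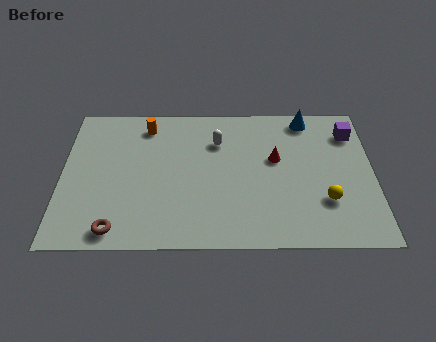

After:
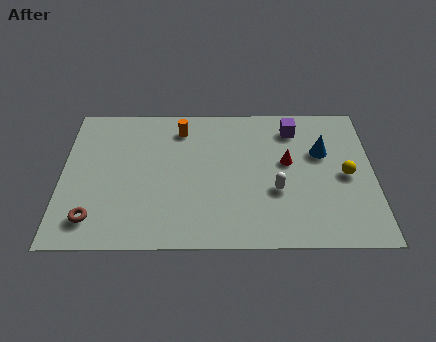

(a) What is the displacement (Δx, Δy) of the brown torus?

(-1.0, 0.6)

From the two frames, the brown torus sits at roughly (2.4, 1.0) before and (1.4, 1.6) after.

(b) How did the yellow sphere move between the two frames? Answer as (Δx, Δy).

(0.9, 1.5)

The yellow sphere started near (11.3, 2.6) and ended near (12.2, 4.1).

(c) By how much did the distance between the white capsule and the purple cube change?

-1.9

Before: roughly 5.8 units apart; after: 3.9. That's 1.9 units closer together.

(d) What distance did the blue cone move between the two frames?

2.2

The blue cone moved from about (10.6, 7.6) to (11.2, 5.5), a distance of √(0.6² + 2.1²) ≈ 2.2.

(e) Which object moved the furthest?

the white capsule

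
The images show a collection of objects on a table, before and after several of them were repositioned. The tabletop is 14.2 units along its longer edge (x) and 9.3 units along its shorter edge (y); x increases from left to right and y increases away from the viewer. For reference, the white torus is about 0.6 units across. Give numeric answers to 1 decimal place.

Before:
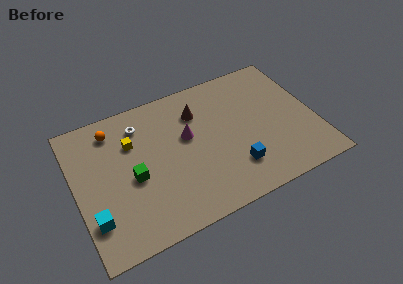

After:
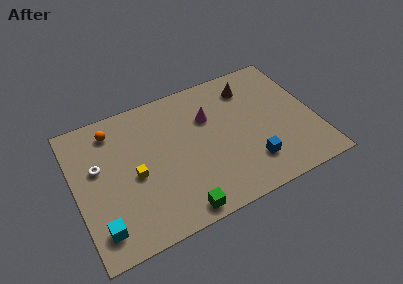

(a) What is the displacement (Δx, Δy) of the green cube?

(2.3, -3.2)

The green cube was at about (3.3, 4.1) and moved to about (5.6, 0.9).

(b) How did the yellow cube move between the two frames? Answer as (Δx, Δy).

(-0.1, -2.2)

The yellow cube was at about (3.5, 6.4) and moved to about (3.4, 4.2).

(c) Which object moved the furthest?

the green cube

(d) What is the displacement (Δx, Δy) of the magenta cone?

(1.4, 0.8)

From the two frames, the magenta cone sits at roughly (6.7, 5.5) before and (8.1, 6.3) after.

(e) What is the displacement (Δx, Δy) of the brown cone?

(3.2, 0.5)

The brown cone started near (7.5, 6.9) and ended near (10.7, 7.4).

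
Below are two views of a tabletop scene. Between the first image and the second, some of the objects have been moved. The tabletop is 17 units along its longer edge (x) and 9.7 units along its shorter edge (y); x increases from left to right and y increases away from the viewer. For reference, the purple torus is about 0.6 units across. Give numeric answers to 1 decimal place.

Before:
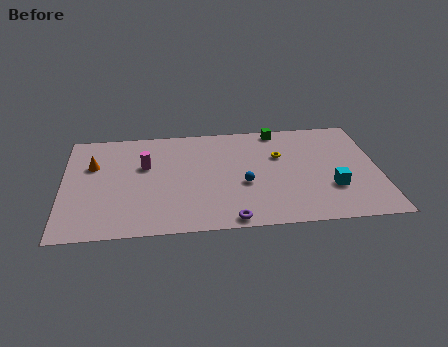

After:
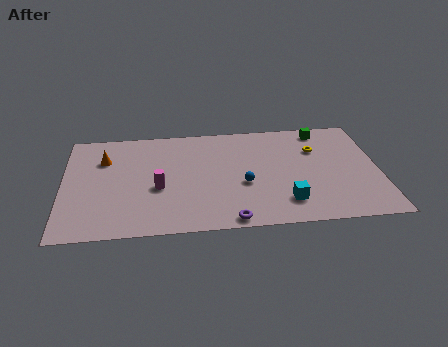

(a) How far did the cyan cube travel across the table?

2.7

The cyan cube was near (14.4, 3.1) before and (11.9, 2.1) after, so it travelled √(2.5² + 1.0²) ≈ 2.7 units.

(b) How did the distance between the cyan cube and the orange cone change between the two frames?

-2.4

They were about 13.2 units apart before and 10.8 after — 2.4 units closer together.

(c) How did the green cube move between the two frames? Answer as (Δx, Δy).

(2.4, -0.3)

From the two frames, the green cube sits at roughly (11.7, 8.8) before and (14.1, 8.5) after.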